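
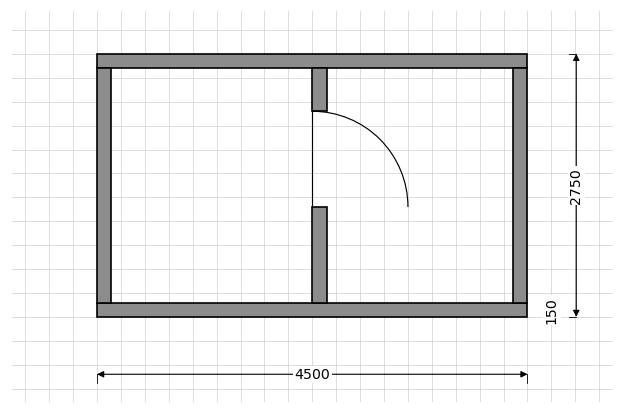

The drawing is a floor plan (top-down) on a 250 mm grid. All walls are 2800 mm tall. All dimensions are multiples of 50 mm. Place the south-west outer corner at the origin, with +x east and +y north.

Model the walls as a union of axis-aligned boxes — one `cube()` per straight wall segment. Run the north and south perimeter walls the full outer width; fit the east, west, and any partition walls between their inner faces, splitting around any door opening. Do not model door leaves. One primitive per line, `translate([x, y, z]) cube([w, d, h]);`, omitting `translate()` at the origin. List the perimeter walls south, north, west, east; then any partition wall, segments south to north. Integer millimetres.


cube([4500, 150, 2800]);
translate([0, 2600, 0]) cube([4500, 150, 2800]);
translate([0, 150, 0]) cube([150, 2450, 2800]);
translate([4350, 150, 0]) cube([150, 2450, 2800]);
translate([2250, 150, 0]) cube([150, 1000, 2800]);
translate([2250, 2150, 0]) cube([150, 450, 2800]);


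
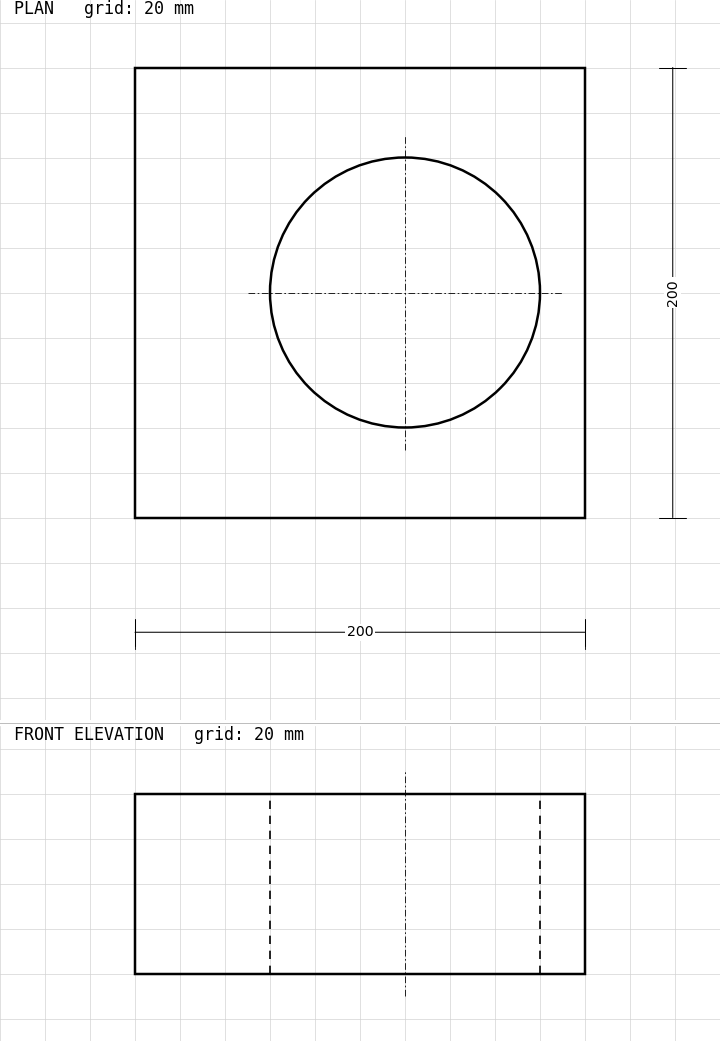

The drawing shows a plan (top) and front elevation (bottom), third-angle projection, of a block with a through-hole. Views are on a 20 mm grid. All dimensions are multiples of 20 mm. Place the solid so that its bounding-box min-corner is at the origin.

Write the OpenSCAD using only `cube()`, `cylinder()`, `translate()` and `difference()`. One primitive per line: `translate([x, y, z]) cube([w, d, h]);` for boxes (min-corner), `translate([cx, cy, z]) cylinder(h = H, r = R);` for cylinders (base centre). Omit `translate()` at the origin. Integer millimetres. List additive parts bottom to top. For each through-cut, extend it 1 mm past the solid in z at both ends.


difference() {
  cube([200, 200, 80]);
  translate([120, 100, -1]) cylinder(h = 82, r = 60);
}


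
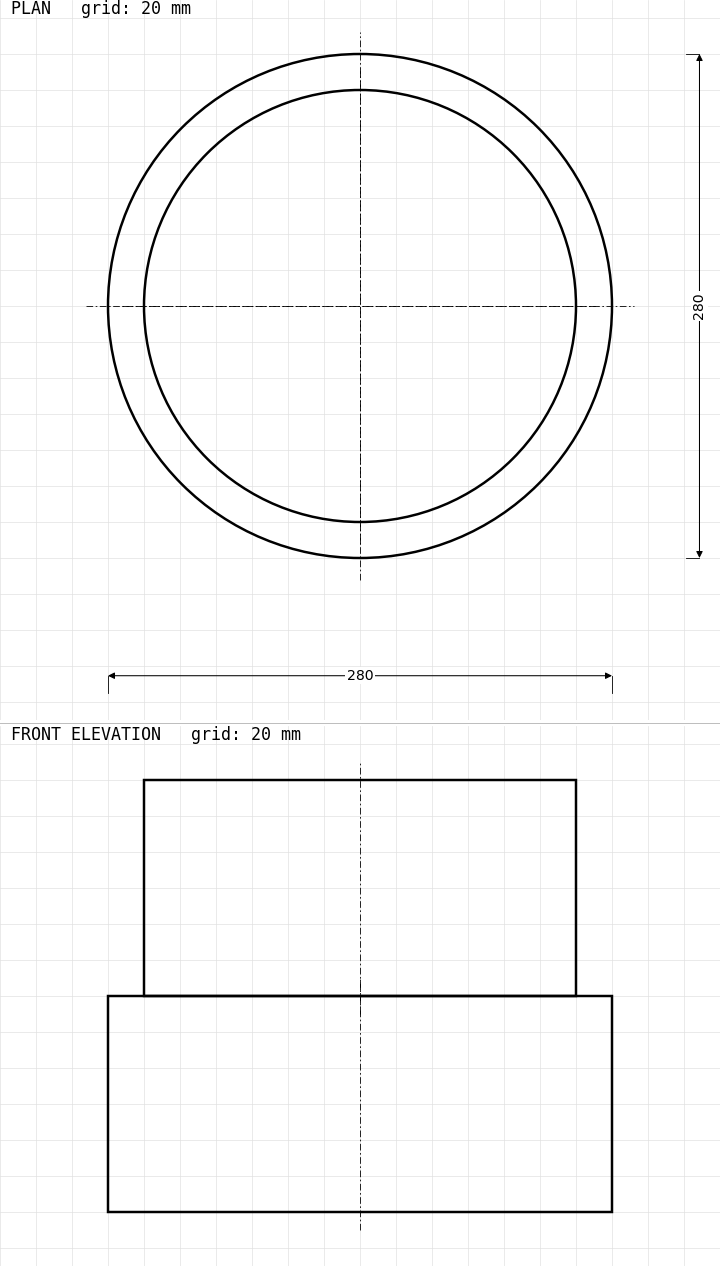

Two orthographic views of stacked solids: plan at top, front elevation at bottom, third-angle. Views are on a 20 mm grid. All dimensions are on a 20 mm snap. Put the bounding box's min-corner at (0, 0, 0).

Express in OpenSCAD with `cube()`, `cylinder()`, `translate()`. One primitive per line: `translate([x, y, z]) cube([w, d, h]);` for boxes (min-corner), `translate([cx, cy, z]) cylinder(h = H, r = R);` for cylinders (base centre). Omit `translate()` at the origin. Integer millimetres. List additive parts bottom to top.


translate([140, 140, 0]) cylinder(h = 120, r = 140);
translate([140, 140, 120]) cylinder(h = 120, r = 120);


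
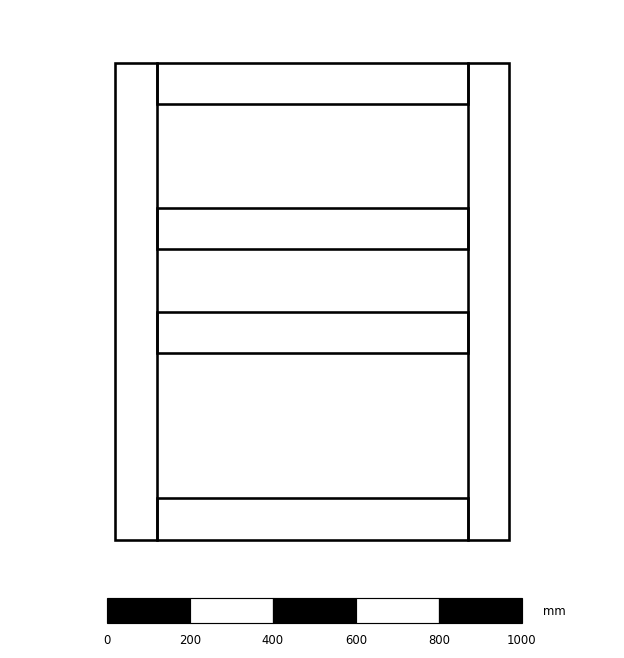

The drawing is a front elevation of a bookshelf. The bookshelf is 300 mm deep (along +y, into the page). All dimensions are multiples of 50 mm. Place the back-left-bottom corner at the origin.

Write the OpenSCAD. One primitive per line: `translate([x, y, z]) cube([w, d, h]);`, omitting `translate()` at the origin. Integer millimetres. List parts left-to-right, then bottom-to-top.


cube([100, 300, 1150]);
translate([100, 0, 0]) cube([750, 300, 100]);
translate([100, 0, 450]) cube([750, 300, 100]);
translate([100, 0, 700]) cube([750, 300, 100]);
translate([100, 0, 1050]) cube([750, 300, 100]);
translate([850, 0, 0]) cube([100, 300, 1150]);


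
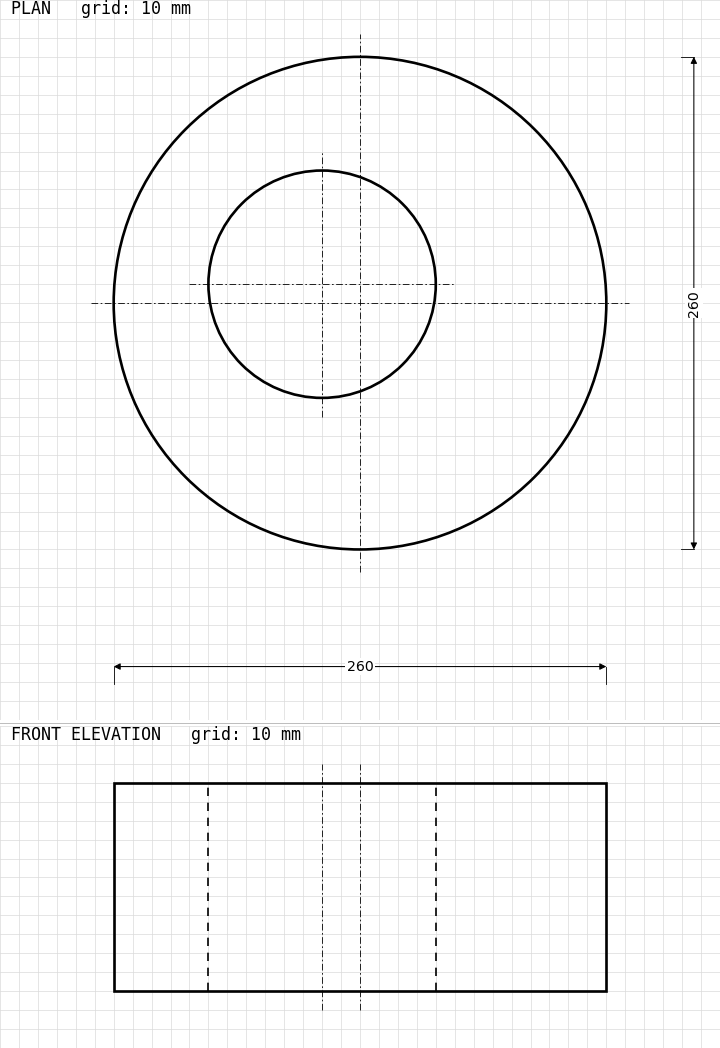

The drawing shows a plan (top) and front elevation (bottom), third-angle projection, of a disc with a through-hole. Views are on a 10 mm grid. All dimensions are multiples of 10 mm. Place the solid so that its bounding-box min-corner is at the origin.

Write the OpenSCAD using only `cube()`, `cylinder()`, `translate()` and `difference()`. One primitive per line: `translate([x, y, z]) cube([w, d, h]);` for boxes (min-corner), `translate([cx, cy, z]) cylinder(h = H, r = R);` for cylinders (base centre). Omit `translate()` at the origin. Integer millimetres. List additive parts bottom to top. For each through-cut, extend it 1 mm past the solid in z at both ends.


difference() {
  translate([130, 130, 0]) cylinder(h = 110, r = 130);
  translate([110, 140, -1]) cylinder(h = 112, r = 60);
}


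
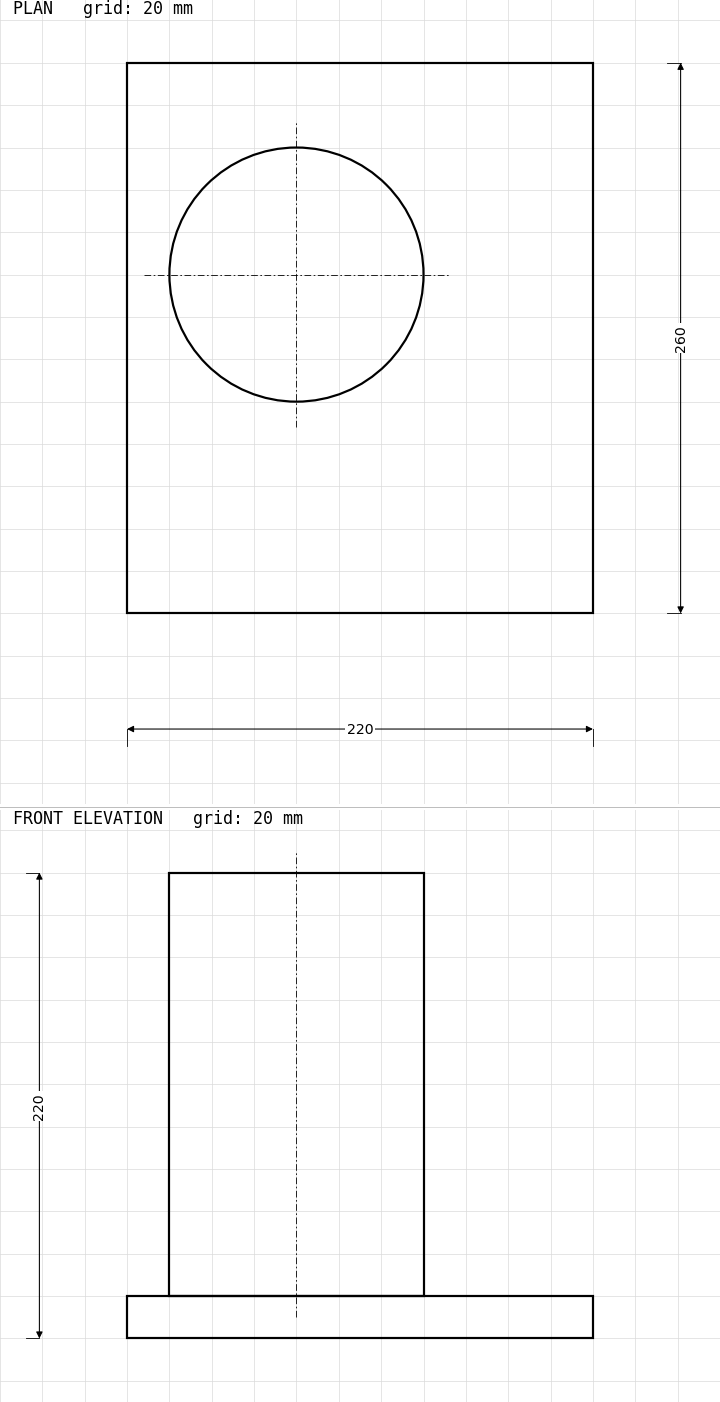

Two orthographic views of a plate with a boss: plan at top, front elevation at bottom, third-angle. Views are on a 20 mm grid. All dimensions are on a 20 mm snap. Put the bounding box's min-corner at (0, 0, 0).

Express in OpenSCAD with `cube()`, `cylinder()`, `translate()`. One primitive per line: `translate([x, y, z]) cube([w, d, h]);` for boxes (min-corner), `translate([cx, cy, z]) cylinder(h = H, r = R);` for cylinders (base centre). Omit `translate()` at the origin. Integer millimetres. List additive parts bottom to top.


cube([220, 260, 20]);
translate([80, 160, 20]) cylinder(h = 200, r = 60);


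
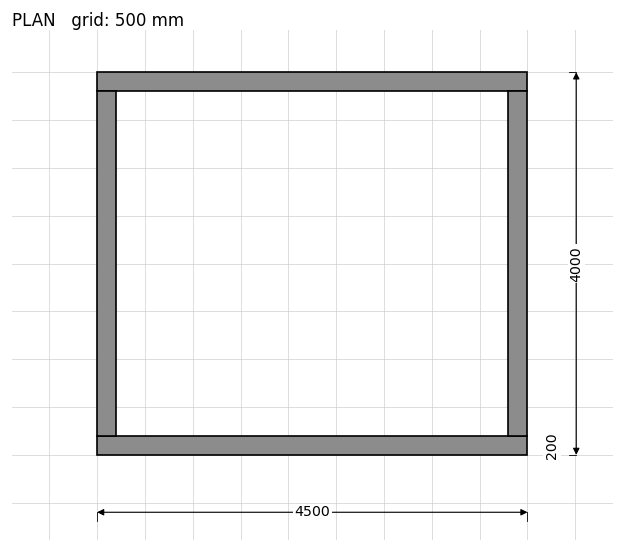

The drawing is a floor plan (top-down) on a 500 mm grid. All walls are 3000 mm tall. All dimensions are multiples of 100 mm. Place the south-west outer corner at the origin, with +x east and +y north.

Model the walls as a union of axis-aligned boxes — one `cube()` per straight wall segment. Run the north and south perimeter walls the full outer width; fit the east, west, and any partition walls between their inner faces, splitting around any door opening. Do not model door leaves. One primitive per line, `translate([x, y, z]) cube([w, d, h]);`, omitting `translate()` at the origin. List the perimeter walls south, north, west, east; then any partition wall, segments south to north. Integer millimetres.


cube([4500, 200, 3000]);
translate([0, 3800, 0]) cube([4500, 200, 3000]);
translate([0, 200, 0]) cube([200, 3600, 3000]);
translate([4300, 200, 0]) cube([200, 3600, 3000]);


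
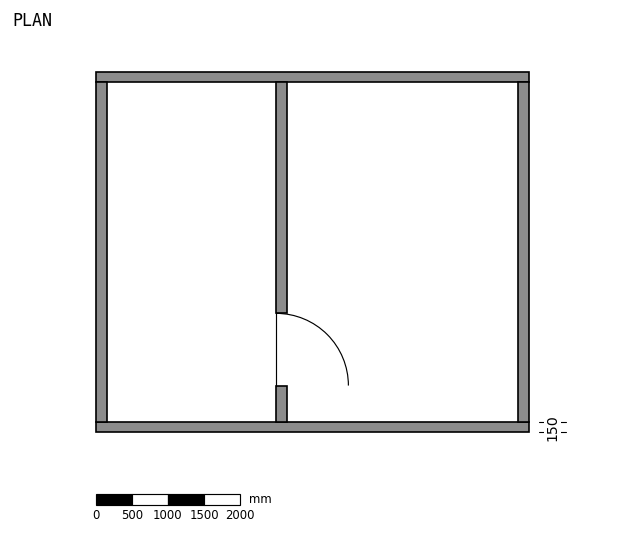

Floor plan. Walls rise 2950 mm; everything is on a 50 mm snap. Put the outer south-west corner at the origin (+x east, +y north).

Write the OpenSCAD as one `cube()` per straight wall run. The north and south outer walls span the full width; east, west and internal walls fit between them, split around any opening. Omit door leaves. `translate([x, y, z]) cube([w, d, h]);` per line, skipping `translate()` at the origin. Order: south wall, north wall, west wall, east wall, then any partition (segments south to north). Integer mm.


cube([6000, 150, 2950]);
translate([0, 4850, 0]) cube([6000, 150, 2950]);
translate([0, 150, 0]) cube([150, 4700, 2950]);
translate([5850, 150, 0]) cube([150, 4700, 2950]);
translate([2500, 150, 0]) cube([150, 500, 2950]);
translate([2500, 1650, 0]) cube([150, 3200, 2950]);


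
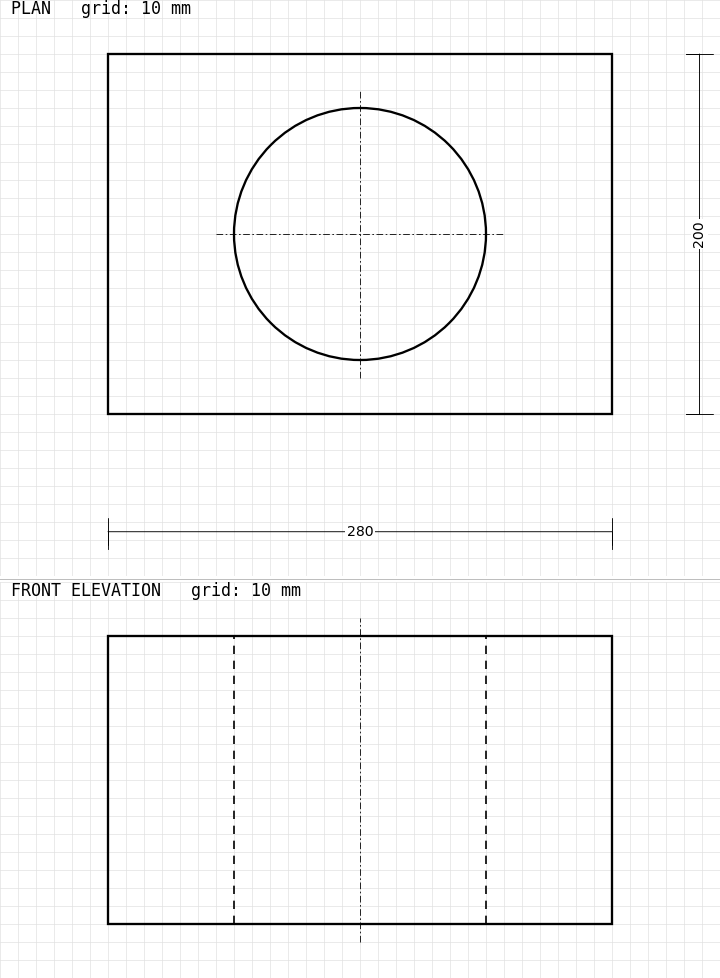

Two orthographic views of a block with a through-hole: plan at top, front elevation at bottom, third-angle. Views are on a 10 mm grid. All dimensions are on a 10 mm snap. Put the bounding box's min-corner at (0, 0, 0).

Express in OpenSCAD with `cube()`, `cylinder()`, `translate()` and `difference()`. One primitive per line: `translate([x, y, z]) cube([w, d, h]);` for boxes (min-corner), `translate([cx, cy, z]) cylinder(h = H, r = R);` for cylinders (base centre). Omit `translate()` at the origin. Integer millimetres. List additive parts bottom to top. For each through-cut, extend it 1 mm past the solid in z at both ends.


difference() {
  cube([280, 200, 160]);
  translate([140, 100, -1]) cylinder(h = 162, r = 70);
}


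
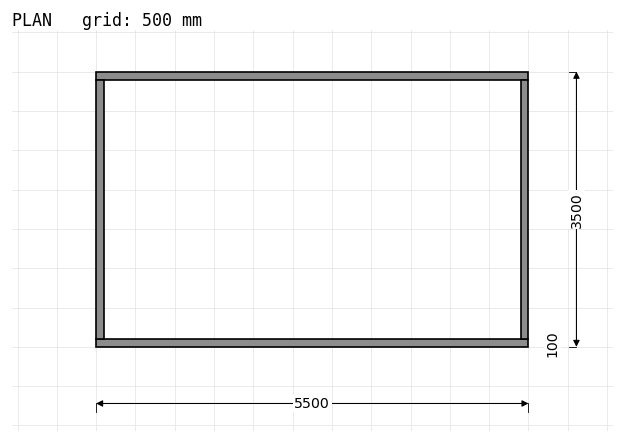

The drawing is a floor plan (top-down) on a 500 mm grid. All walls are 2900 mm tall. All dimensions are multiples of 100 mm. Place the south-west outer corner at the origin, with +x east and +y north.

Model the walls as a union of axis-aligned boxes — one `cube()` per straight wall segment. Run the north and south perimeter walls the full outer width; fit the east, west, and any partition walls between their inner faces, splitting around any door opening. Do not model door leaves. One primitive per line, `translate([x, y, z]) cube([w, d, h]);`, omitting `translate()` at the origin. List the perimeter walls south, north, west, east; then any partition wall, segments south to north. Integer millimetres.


cube([5500, 100, 2900]);
translate([0, 3400, 0]) cube([5500, 100, 2900]);
translate([0, 100, 0]) cube([100, 3300, 2900]);
translate([5400, 100, 0]) cube([100, 3300, 2900]);


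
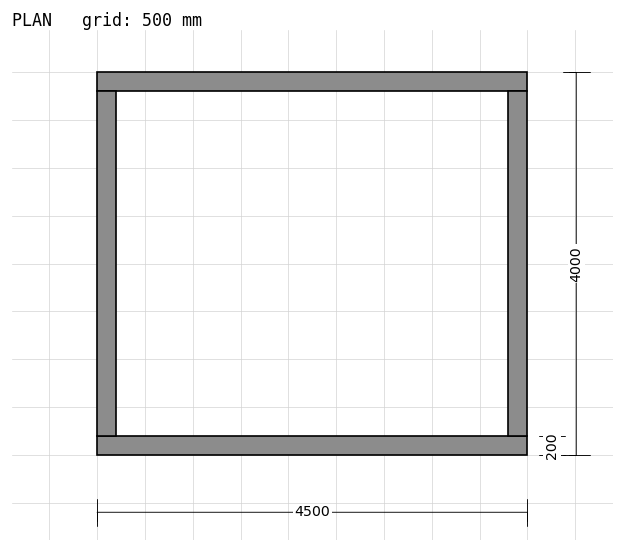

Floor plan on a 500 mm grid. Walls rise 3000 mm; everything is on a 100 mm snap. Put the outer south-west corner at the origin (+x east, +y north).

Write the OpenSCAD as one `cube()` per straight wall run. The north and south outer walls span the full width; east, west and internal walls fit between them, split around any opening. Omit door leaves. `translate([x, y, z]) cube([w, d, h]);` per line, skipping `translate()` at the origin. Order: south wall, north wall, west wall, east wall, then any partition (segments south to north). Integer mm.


cube([4500, 200, 3000]);
translate([0, 3800, 0]) cube([4500, 200, 3000]);
translate([0, 200, 0]) cube([200, 3600, 3000]);
translate([4300, 200, 0]) cube([200, 3600, 3000]);


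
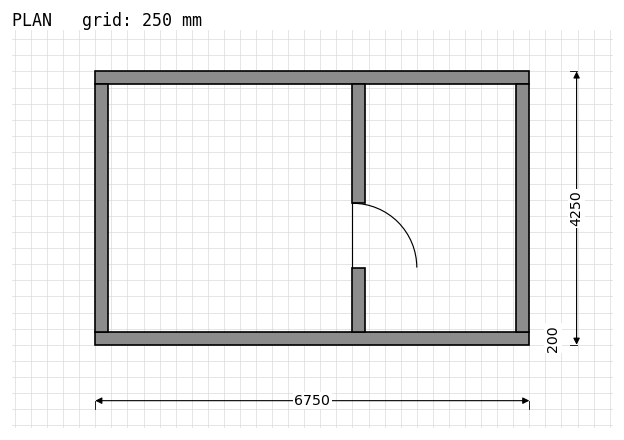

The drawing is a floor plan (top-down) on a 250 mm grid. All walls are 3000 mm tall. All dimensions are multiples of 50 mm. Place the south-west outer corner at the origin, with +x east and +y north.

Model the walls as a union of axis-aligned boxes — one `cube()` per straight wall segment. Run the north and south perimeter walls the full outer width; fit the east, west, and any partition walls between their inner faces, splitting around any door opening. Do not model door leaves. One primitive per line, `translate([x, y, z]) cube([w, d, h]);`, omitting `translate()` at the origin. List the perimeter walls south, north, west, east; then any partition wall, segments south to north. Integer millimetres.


cube([6750, 200, 3000]);
translate([0, 4050, 0]) cube([6750, 200, 3000]);
translate([0, 200, 0]) cube([200, 3850, 3000]);
translate([6550, 200, 0]) cube([200, 3850, 3000]);
translate([4000, 200, 0]) cube([200, 1000, 3000]);
translate([4000, 2200, 0]) cube([200, 1850, 3000]);


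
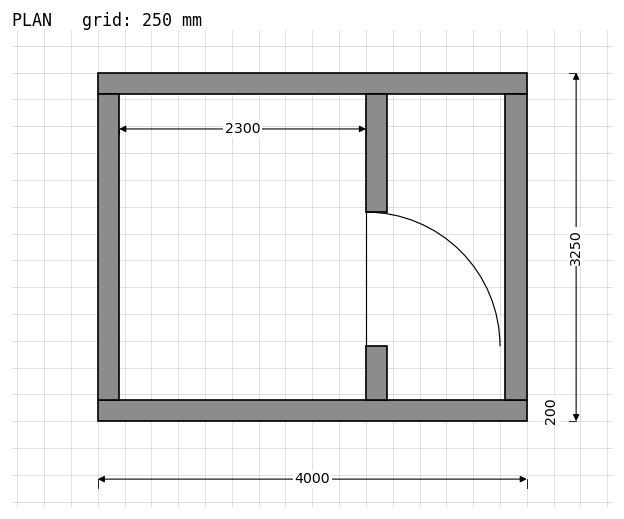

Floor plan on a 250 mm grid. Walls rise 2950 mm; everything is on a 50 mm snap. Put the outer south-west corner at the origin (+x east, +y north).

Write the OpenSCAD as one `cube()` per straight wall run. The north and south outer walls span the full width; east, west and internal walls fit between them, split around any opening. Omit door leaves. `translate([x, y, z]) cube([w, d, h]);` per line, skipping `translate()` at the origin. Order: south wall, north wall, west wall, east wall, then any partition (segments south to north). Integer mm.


cube([4000, 200, 2950]);
translate([0, 3050, 0]) cube([4000, 200, 2950]);
translate([0, 200, 0]) cube([200, 2850, 2950]);
translate([3800, 200, 0]) cube([200, 2850, 2950]);
translate([2500, 200, 0]) cube([200, 500, 2950]);
translate([2500, 1950, 0]) cube([200, 1100, 2950]);


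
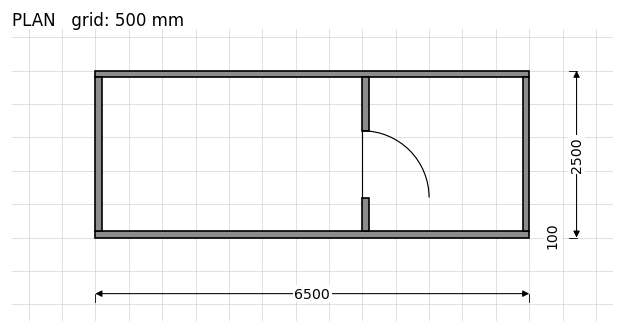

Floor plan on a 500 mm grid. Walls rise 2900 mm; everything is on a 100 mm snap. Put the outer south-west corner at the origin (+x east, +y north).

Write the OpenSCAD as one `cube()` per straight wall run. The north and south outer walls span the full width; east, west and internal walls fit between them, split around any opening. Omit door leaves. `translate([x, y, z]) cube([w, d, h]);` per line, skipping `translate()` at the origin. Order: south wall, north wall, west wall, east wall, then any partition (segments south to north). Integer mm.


cube([6500, 100, 2900]);
translate([0, 2400, 0]) cube([6500, 100, 2900]);
translate([0, 100, 0]) cube([100, 2300, 2900]);
translate([6400, 100, 0]) cube([100, 2300, 2900]);
translate([4000, 100, 0]) cube([100, 500, 2900]);
translate([4000, 1600, 0]) cube([100, 800, 2900]);


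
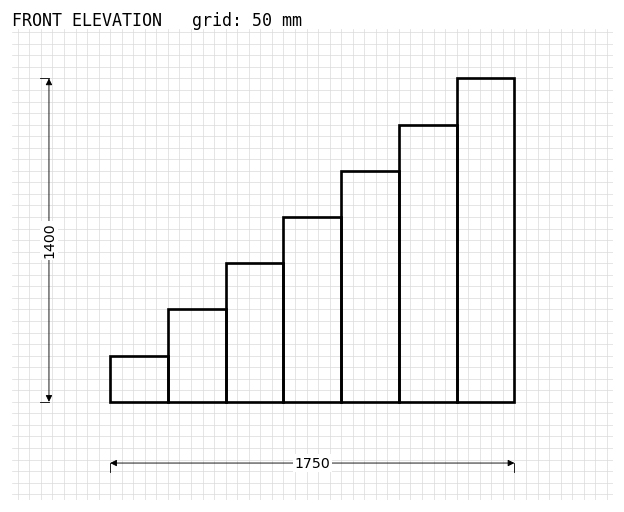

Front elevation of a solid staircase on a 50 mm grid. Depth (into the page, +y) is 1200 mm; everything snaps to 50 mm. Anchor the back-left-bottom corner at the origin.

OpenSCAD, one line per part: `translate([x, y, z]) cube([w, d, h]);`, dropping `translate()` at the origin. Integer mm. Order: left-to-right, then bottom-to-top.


cube([250, 1200, 200]);
translate([250, 0, 0]) cube([250, 1200, 400]);
translate([500, 0, 0]) cube([250, 1200, 600]);
translate([750, 0, 0]) cube([250, 1200, 800]);
translate([1000, 0, 0]) cube([250, 1200, 1000]);
translate([1250, 0, 0]) cube([250, 1200, 1200]);
translate([1500, 0, 0]) cube([250, 1200, 1400]);


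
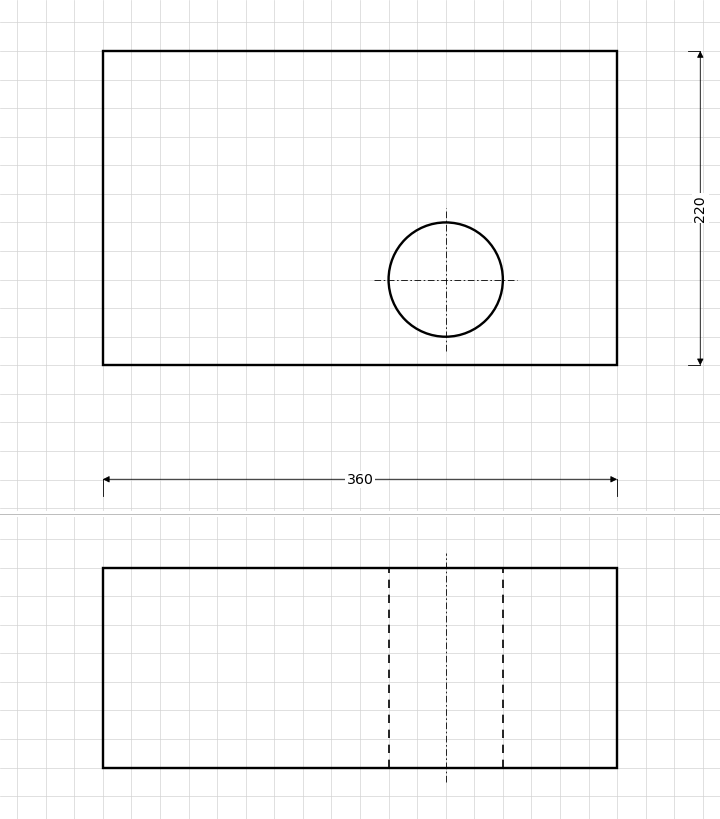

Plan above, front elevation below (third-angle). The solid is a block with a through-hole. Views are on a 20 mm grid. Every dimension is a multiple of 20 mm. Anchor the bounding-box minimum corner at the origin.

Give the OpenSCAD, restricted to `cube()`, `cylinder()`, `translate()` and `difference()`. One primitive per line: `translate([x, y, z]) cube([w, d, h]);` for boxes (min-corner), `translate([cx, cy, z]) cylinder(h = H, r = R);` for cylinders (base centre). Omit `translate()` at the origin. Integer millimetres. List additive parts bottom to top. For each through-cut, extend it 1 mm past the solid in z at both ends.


difference() {
  cube([360, 220, 140]);
  translate([240, 60, -1]) cylinder(h = 142, r = 40);
}


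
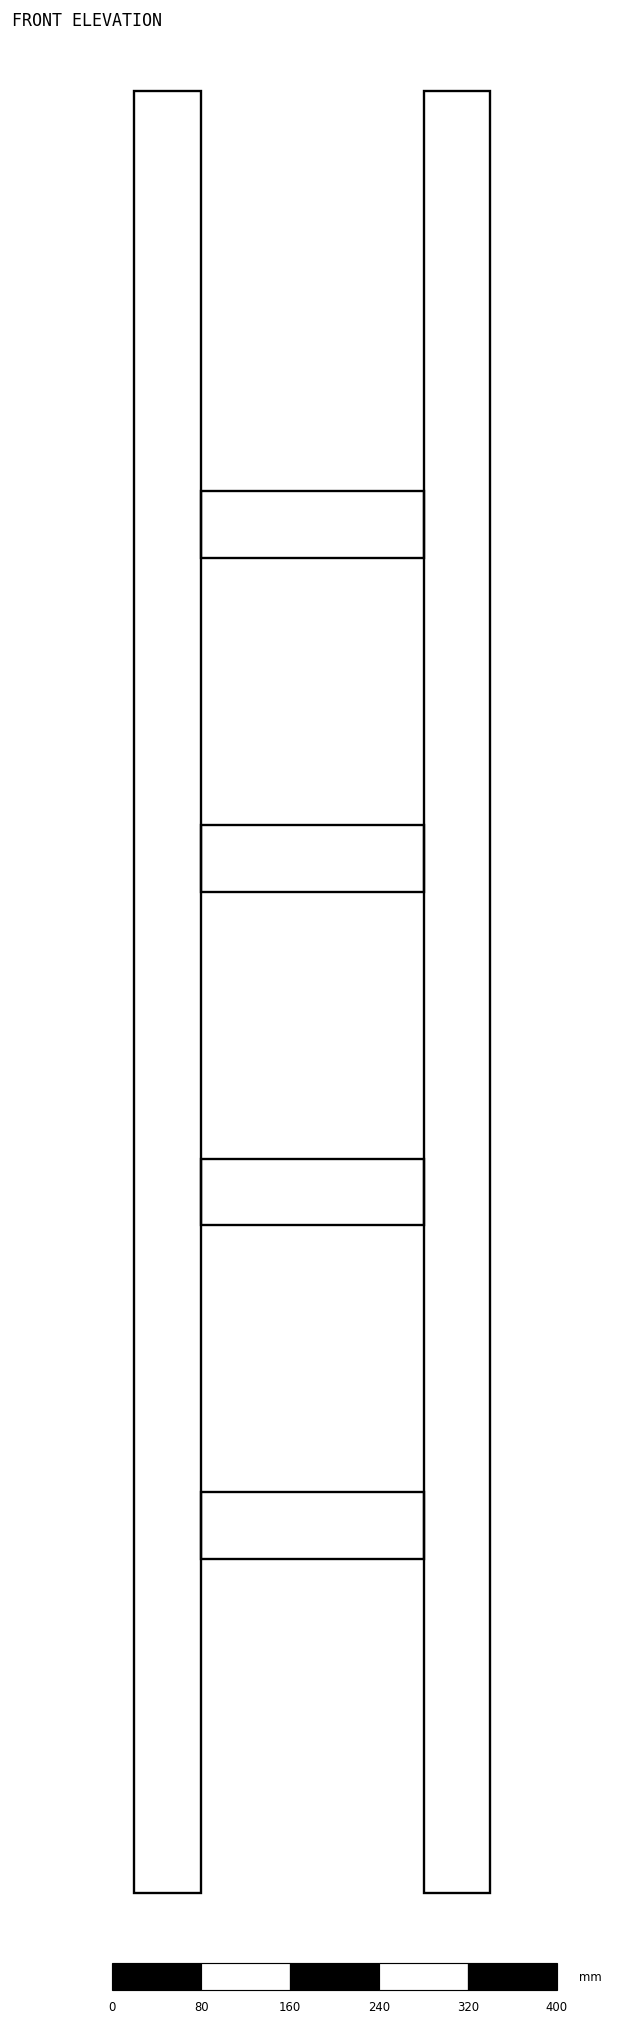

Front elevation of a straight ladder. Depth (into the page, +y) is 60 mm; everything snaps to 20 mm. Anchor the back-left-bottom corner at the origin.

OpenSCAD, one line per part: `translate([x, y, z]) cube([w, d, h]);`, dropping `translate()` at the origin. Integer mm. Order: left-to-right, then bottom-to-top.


cube([60, 60, 1620]);
translate([60, 0, 300]) cube([200, 60, 60]);
translate([60, 0, 600]) cube([200, 60, 60]);
translate([60, 0, 900]) cube([200, 60, 60]);
translate([60, 0, 1200]) cube([200, 60, 60]);
translate([260, 0, 0]) cube([60, 60, 1620]);


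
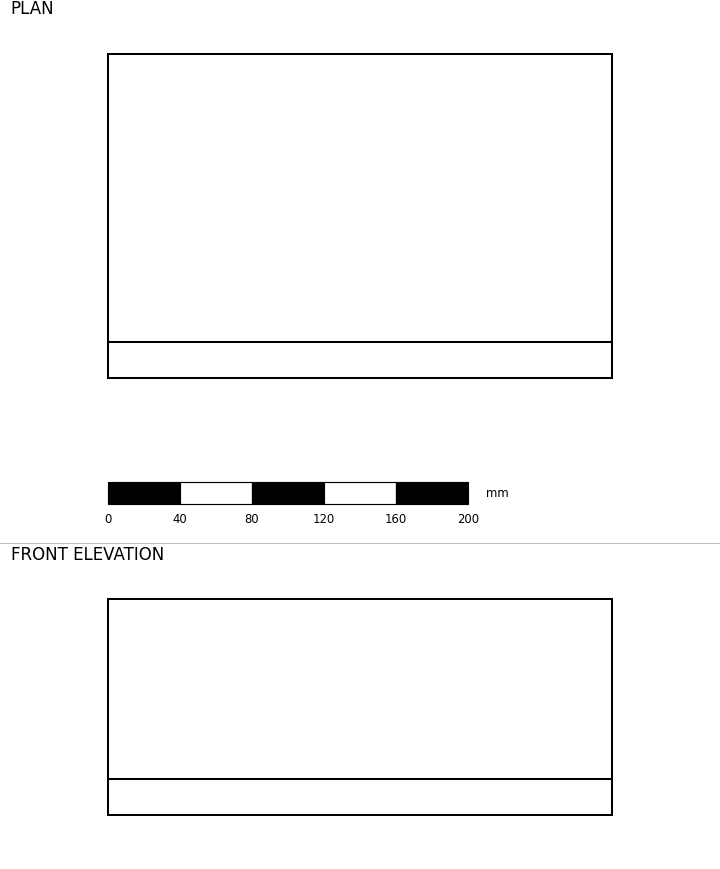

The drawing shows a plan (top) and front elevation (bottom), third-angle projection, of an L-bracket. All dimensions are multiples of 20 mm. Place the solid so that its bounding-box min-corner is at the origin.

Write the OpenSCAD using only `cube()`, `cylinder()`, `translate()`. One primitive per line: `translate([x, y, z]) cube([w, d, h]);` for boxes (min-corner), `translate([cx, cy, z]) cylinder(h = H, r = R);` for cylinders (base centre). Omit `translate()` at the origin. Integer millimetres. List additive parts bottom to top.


cube([280, 180, 20]);
translate([0, 0, 20]) cube([280, 20, 100]);


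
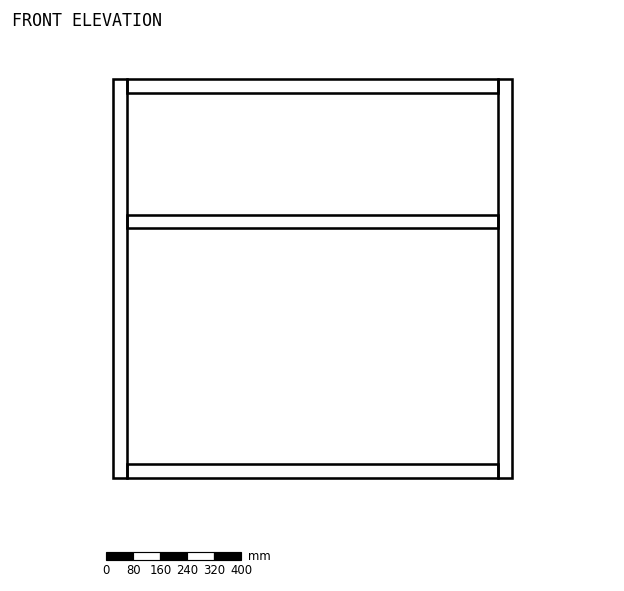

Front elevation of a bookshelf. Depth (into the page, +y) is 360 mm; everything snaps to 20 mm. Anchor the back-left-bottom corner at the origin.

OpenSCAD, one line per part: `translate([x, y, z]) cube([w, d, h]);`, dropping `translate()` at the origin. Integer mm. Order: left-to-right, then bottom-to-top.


cube([40, 360, 1180]);
translate([40, 0, 0]) cube([1100, 360, 40]);
translate([40, 0, 740]) cube([1100, 360, 40]);
translate([40, 0, 1140]) cube([1100, 360, 40]);
translate([1140, 0, 0]) cube([40, 360, 1180]);


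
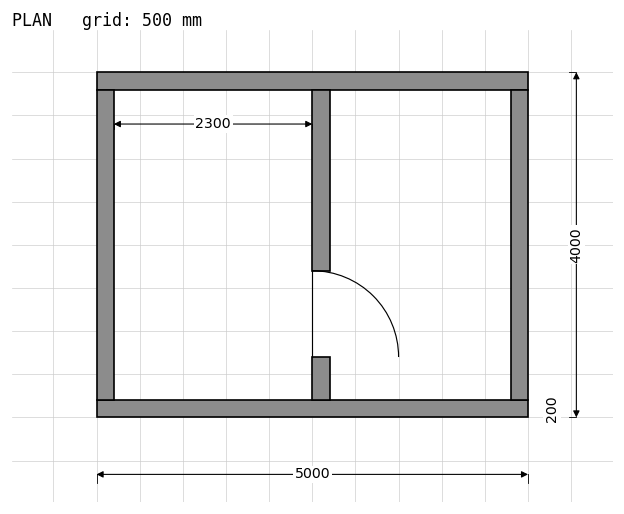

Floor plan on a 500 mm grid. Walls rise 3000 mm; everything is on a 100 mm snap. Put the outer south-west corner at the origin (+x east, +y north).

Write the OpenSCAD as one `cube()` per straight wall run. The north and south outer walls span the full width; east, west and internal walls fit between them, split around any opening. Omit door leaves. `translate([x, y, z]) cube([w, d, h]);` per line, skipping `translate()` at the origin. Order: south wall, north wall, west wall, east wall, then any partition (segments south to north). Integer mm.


cube([5000, 200, 3000]);
translate([0, 3800, 0]) cube([5000, 200, 3000]);
translate([0, 200, 0]) cube([200, 3600, 3000]);
translate([4800, 200, 0]) cube([200, 3600, 3000]);
translate([2500, 200, 0]) cube([200, 500, 3000]);
translate([2500, 1700, 0]) cube([200, 2100, 3000]);


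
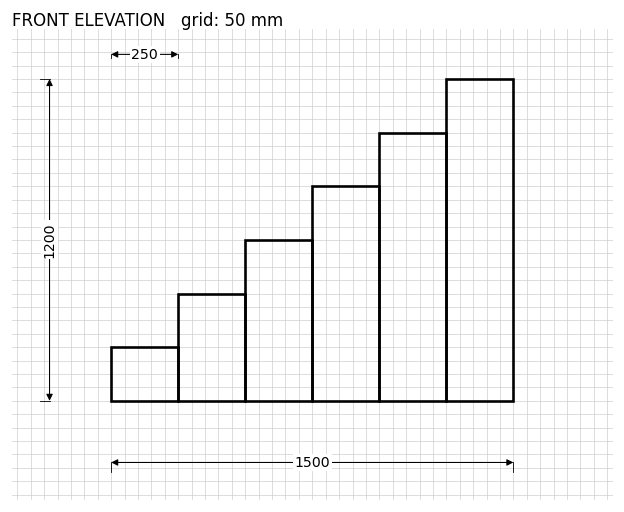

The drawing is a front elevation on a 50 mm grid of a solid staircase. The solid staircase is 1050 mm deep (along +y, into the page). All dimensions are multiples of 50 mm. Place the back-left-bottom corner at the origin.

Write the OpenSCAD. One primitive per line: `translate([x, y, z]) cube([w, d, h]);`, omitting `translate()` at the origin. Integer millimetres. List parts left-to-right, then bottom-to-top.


cube([250, 1050, 200]);
translate([250, 0, 0]) cube([250, 1050, 400]);
translate([500, 0, 0]) cube([250, 1050, 600]);
translate([750, 0, 0]) cube([250, 1050, 800]);
translate([1000, 0, 0]) cube([250, 1050, 1000]);
translate([1250, 0, 0]) cube([250, 1050, 1200]);


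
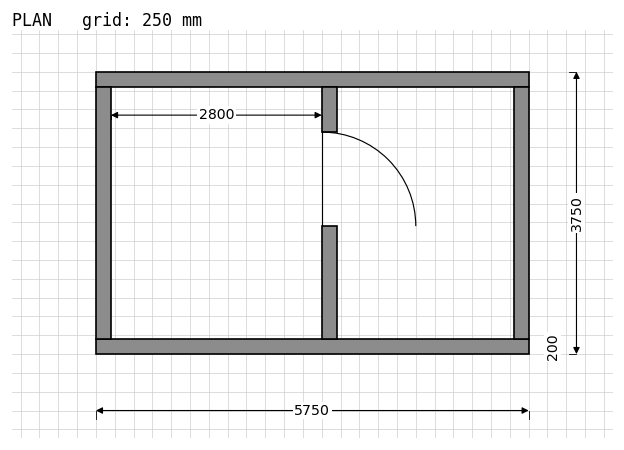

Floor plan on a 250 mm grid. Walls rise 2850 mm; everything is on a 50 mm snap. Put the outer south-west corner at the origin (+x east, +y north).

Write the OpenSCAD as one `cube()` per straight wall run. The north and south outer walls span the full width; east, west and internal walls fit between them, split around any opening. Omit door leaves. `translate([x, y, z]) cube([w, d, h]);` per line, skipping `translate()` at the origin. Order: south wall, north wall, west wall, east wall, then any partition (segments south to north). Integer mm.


cube([5750, 200, 2850]);
translate([0, 3550, 0]) cube([5750, 200, 2850]);
translate([0, 200, 0]) cube([200, 3350, 2850]);
translate([5550, 200, 0]) cube([200, 3350, 2850]);
translate([3000, 200, 0]) cube([200, 1500, 2850]);
translate([3000, 2950, 0]) cube([200, 600, 2850]);


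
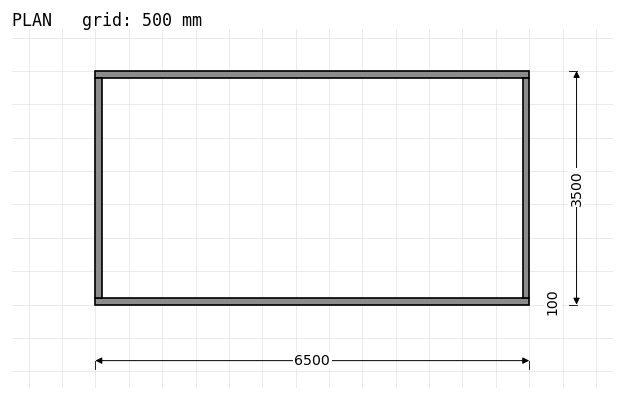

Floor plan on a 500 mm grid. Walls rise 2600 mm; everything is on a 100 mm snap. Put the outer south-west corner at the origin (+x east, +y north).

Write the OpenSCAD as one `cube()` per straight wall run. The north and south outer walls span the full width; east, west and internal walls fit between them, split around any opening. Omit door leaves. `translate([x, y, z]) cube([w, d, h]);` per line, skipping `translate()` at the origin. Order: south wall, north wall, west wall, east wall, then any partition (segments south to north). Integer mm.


cube([6500, 100, 2600]);
translate([0, 3400, 0]) cube([6500, 100, 2600]);
translate([0, 100, 0]) cube([100, 3300, 2600]);
translate([6400, 100, 0]) cube([100, 3300, 2600]);


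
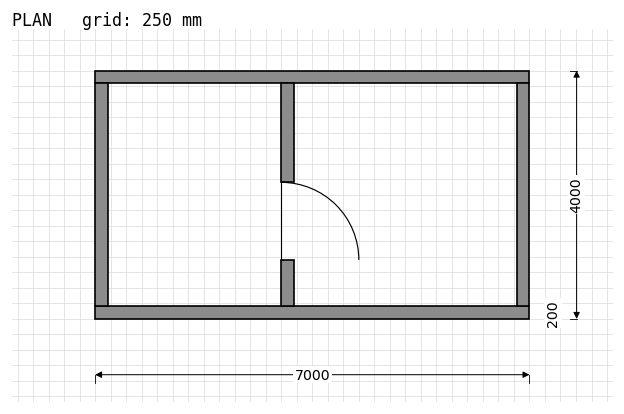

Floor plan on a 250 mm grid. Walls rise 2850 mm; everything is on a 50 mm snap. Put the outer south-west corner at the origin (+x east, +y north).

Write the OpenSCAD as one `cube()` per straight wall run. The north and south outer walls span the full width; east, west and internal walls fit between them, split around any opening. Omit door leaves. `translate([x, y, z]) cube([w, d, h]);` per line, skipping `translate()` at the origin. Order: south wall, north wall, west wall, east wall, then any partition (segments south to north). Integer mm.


cube([7000, 200, 2850]);
translate([0, 3800, 0]) cube([7000, 200, 2850]);
translate([0, 200, 0]) cube([200, 3600, 2850]);
translate([6800, 200, 0]) cube([200, 3600, 2850]);
translate([3000, 200, 0]) cube([200, 750, 2850]);
translate([3000, 2200, 0]) cube([200, 1600, 2850]);


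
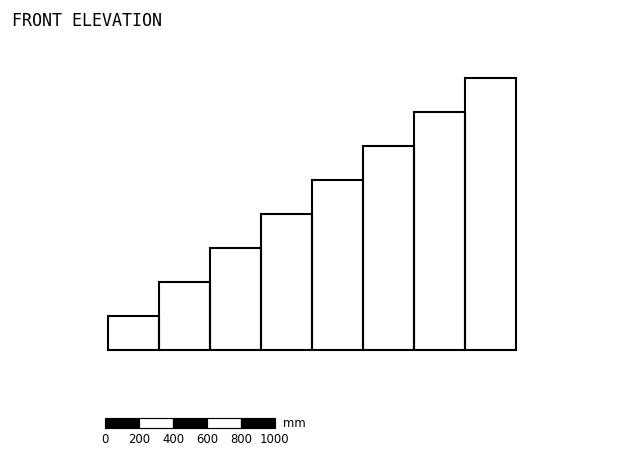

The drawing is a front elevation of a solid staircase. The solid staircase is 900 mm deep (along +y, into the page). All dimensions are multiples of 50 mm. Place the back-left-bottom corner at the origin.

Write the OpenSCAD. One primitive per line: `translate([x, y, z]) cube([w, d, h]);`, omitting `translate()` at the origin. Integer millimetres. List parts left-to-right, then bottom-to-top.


cube([300, 900, 200]);
translate([300, 0, 0]) cube([300, 900, 400]);
translate([600, 0, 0]) cube([300, 900, 600]);
translate([900, 0, 0]) cube([300, 900, 800]);
translate([1200, 0, 0]) cube([300, 900, 1000]);
translate([1500, 0, 0]) cube([300, 900, 1200]);
translate([1800, 0, 0]) cube([300, 900, 1400]);
translate([2100, 0, 0]) cube([300, 900, 1600]);


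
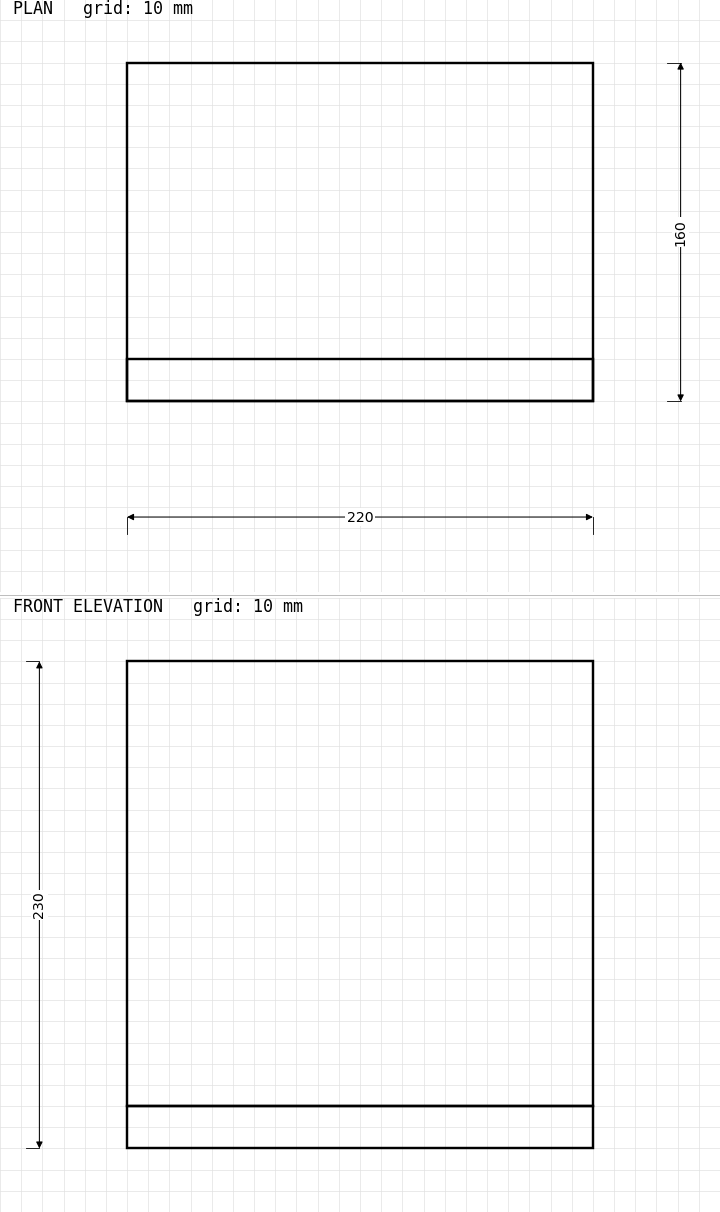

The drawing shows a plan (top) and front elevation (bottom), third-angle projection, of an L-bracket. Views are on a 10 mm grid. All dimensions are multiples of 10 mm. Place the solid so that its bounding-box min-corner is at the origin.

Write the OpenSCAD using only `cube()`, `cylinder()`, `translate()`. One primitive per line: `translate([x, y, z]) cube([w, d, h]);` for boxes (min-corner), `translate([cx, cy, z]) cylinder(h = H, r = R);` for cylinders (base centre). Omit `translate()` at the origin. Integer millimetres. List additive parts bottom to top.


cube([220, 160, 20]);
translate([0, 0, 20]) cube([220, 20, 210]);


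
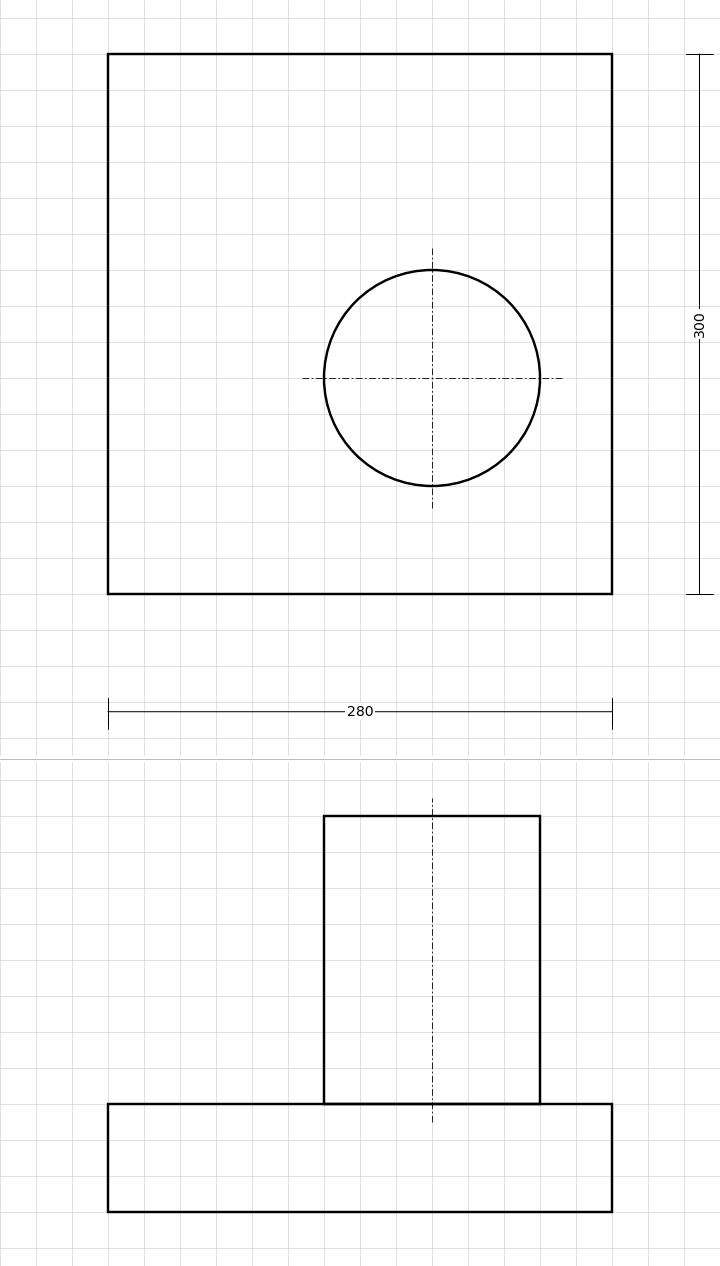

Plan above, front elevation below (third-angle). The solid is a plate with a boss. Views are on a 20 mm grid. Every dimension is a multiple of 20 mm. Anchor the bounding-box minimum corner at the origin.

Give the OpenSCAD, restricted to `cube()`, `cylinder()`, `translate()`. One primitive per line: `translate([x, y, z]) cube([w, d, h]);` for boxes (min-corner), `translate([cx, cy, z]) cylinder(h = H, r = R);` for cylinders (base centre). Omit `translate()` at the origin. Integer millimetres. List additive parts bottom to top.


cube([280, 300, 60]);
translate([180, 120, 60]) cylinder(h = 160, r = 60);


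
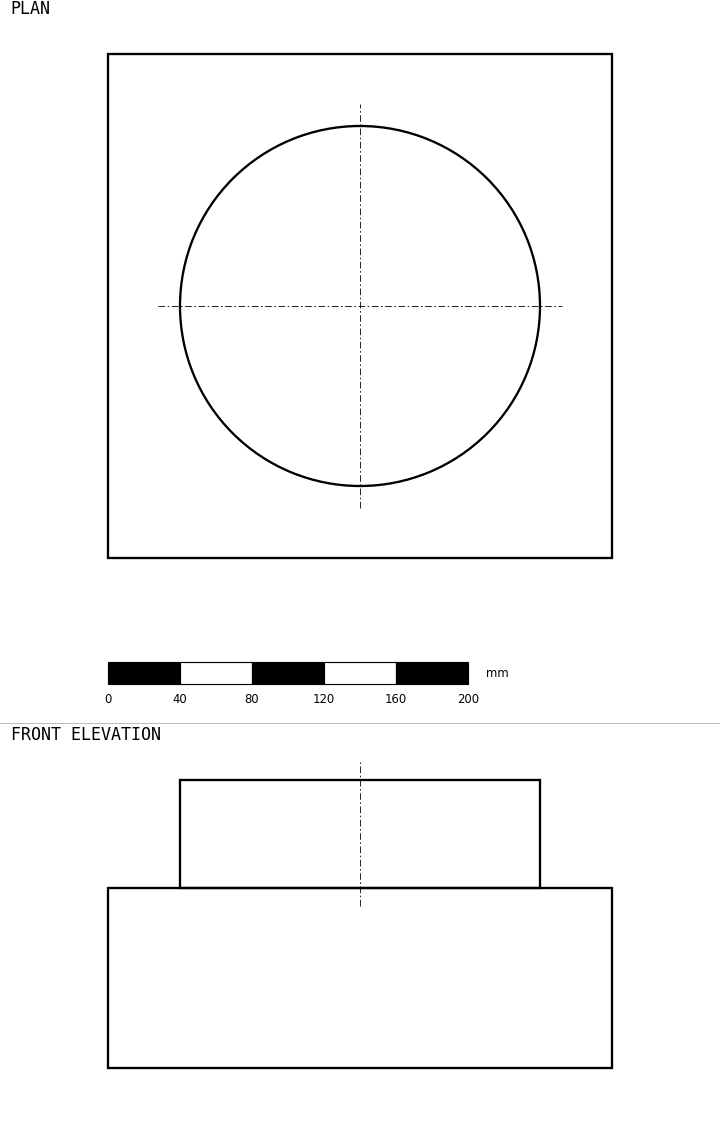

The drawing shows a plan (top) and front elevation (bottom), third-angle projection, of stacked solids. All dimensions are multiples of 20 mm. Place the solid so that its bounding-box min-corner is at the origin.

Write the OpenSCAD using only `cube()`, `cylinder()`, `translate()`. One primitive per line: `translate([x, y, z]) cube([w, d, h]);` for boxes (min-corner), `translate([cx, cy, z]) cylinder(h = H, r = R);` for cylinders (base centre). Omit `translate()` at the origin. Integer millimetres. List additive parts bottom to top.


cube([280, 280, 100]);
translate([140, 140, 100]) cylinder(h = 60, r = 100);


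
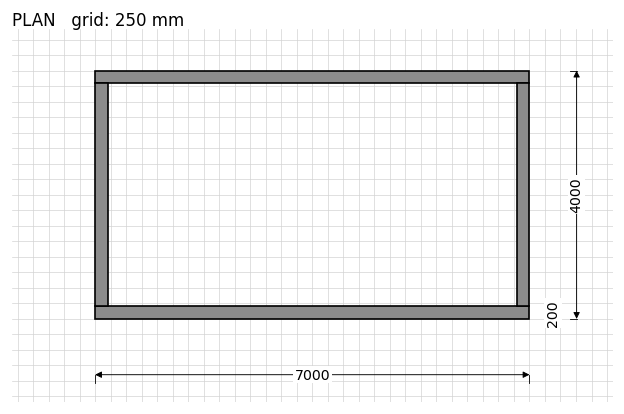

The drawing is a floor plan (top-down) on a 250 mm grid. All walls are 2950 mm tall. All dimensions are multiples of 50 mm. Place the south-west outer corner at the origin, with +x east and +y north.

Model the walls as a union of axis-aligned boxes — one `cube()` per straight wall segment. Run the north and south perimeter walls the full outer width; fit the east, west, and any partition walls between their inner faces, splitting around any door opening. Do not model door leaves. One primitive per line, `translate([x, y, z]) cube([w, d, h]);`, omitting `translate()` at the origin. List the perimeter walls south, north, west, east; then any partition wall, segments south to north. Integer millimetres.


cube([7000, 200, 2950]);
translate([0, 3800, 0]) cube([7000, 200, 2950]);
translate([0, 200, 0]) cube([200, 3600, 2950]);
translate([6800, 200, 0]) cube([200, 3600, 2950]);


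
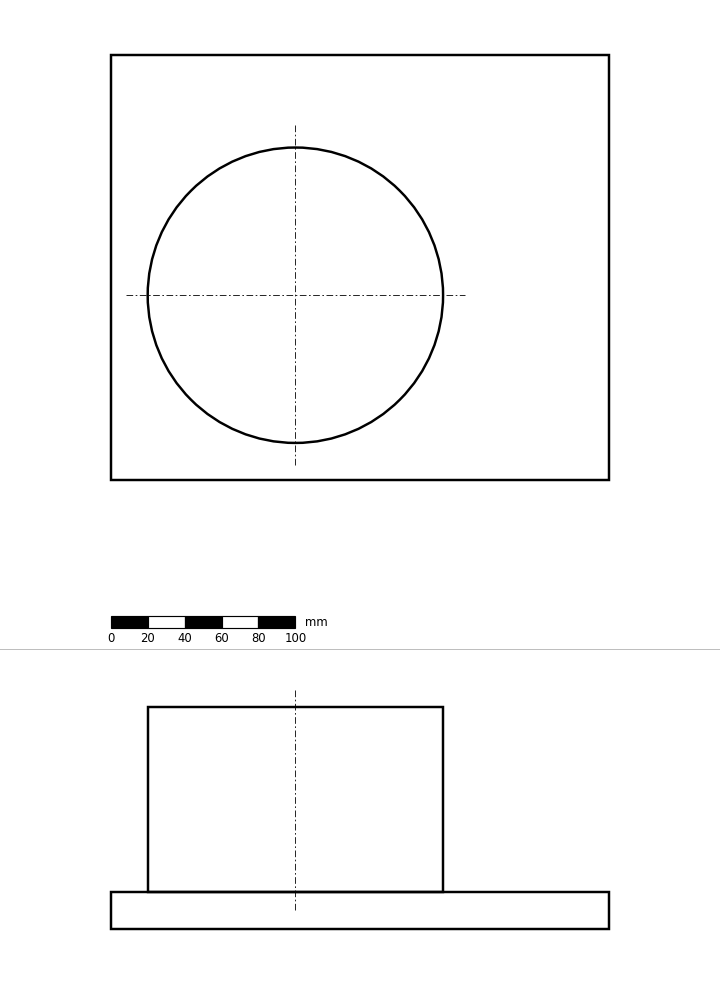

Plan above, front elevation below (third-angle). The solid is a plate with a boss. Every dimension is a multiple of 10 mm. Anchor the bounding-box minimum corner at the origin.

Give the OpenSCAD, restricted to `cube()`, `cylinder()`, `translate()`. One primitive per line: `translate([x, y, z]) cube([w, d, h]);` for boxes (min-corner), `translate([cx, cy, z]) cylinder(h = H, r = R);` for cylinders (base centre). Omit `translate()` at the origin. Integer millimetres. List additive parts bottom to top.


cube([270, 230, 20]);
translate([100, 100, 20]) cylinder(h = 100, r = 80);


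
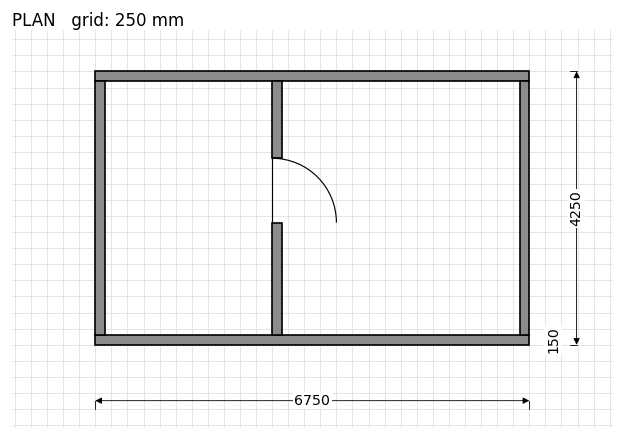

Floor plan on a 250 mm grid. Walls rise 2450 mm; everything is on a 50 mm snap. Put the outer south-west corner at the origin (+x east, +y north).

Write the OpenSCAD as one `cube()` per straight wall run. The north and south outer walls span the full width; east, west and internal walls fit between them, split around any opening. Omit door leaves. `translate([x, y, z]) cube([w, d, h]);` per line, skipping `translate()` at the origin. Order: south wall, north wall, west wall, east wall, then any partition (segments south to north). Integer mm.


cube([6750, 150, 2450]);
translate([0, 4100, 0]) cube([6750, 150, 2450]);
translate([0, 150, 0]) cube([150, 3950, 2450]);
translate([6600, 150, 0]) cube([150, 3950, 2450]);
translate([2750, 150, 0]) cube([150, 1750, 2450]);
translate([2750, 2900, 0]) cube([150, 1200, 2450]);


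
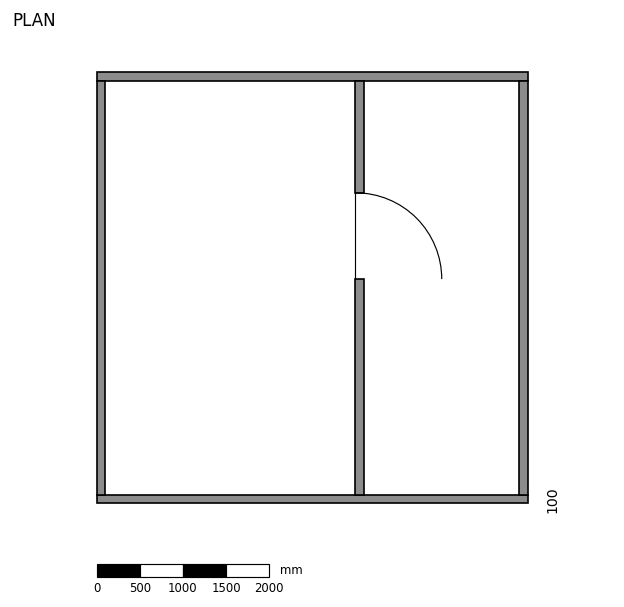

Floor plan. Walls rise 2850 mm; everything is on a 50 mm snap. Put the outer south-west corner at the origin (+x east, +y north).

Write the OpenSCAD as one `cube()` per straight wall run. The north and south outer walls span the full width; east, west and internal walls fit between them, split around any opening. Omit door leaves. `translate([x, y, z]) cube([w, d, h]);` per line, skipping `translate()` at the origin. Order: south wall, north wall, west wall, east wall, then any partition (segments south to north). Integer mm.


cube([5000, 100, 2850]);
translate([0, 4900, 0]) cube([5000, 100, 2850]);
translate([0, 100, 0]) cube([100, 4800, 2850]);
translate([4900, 100, 0]) cube([100, 4800, 2850]);
translate([3000, 100, 0]) cube([100, 2500, 2850]);
translate([3000, 3600, 0]) cube([100, 1300, 2850]);


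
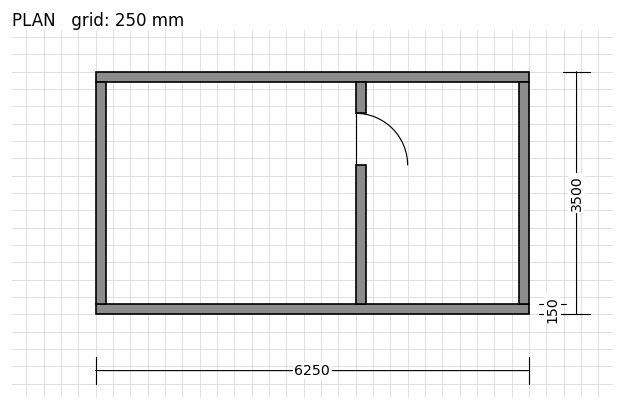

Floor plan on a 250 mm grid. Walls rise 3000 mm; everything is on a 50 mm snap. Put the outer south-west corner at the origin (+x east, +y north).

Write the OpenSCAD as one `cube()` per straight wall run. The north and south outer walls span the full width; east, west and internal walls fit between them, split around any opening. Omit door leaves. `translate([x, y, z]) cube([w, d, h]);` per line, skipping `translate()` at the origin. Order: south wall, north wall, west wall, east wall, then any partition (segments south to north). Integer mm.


cube([6250, 150, 3000]);
translate([0, 3350, 0]) cube([6250, 150, 3000]);
translate([0, 150, 0]) cube([150, 3200, 3000]);
translate([6100, 150, 0]) cube([150, 3200, 3000]);
translate([3750, 150, 0]) cube([150, 2000, 3000]);
translate([3750, 2900, 0]) cube([150, 450, 3000]);


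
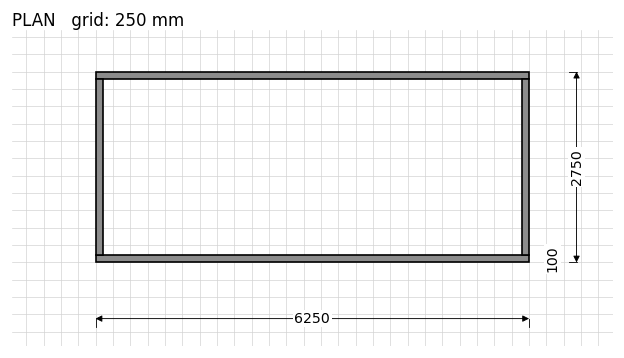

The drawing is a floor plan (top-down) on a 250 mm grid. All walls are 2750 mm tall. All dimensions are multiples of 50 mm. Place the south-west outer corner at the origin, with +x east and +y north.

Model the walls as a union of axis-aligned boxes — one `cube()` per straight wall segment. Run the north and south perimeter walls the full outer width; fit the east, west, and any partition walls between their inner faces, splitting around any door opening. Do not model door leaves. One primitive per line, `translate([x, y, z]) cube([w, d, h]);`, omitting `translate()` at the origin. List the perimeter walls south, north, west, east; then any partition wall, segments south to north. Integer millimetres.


cube([6250, 100, 2750]);
translate([0, 2650, 0]) cube([6250, 100, 2750]);
translate([0, 100, 0]) cube([100, 2550, 2750]);
translate([6150, 100, 0]) cube([100, 2550, 2750]);


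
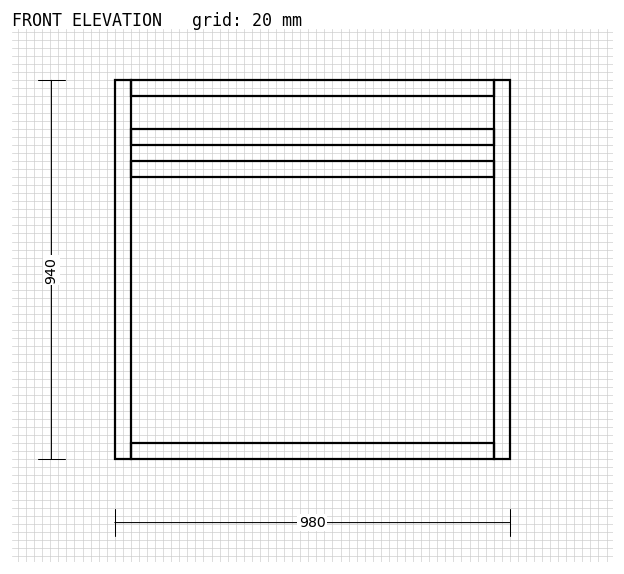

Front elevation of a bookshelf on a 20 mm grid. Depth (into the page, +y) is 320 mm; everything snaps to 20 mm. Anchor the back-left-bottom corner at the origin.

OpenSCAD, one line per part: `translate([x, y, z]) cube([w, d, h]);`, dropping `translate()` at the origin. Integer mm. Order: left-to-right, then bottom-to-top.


cube([40, 320, 940]);
translate([40, 0, 0]) cube([900, 320, 40]);
translate([40, 0, 700]) cube([900, 320, 40]);
translate([40, 0, 780]) cube([900, 320, 40]);
translate([40, 0, 900]) cube([900, 320, 40]);
translate([940, 0, 0]) cube([40, 320, 940]);


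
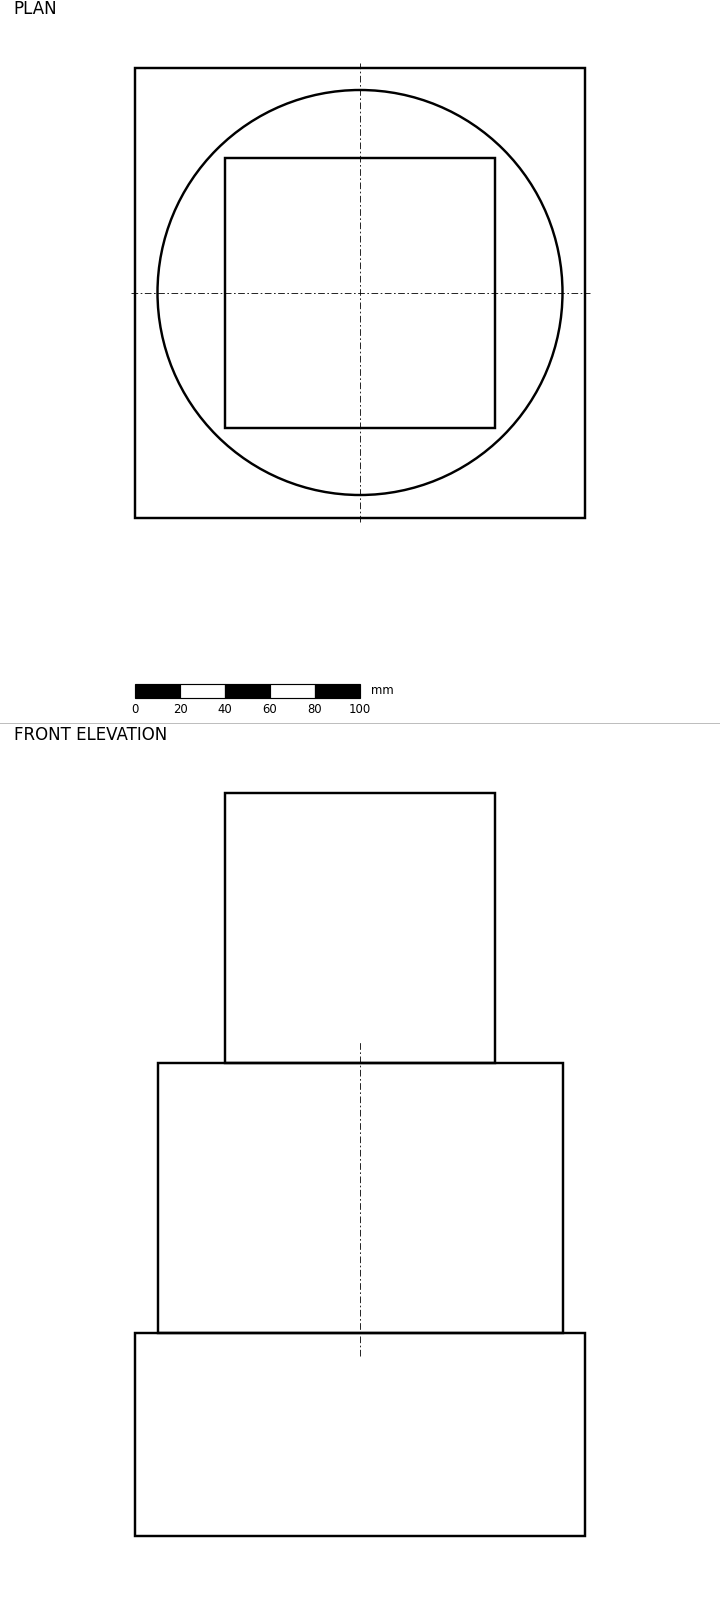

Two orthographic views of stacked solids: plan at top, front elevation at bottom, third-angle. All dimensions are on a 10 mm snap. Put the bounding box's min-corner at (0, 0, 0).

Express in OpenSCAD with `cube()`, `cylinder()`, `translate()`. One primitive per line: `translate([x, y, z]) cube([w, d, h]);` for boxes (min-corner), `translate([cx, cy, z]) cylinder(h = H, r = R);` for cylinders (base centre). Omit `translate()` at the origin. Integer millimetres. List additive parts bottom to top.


cube([200, 200, 90]);
translate([100, 100, 90]) cylinder(h = 120, r = 90);
translate([40, 40, 210]) cube([120, 120, 120]);


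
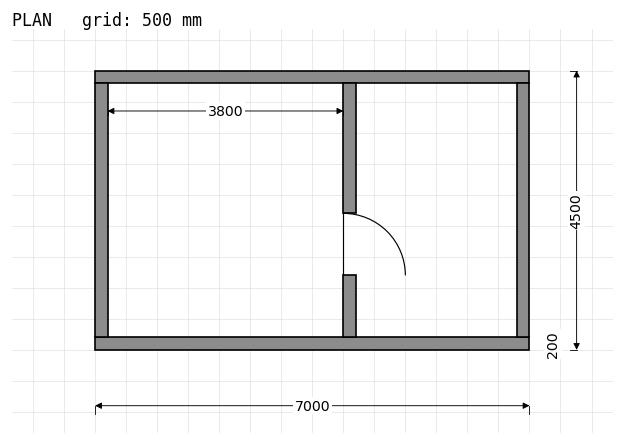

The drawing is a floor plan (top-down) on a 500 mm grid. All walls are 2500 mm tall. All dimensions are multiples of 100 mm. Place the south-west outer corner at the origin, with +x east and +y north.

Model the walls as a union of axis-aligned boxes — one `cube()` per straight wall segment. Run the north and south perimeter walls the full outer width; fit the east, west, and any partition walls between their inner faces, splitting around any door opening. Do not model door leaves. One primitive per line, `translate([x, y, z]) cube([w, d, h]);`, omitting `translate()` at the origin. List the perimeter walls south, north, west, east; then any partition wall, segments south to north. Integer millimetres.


cube([7000, 200, 2500]);
translate([0, 4300, 0]) cube([7000, 200, 2500]);
translate([0, 200, 0]) cube([200, 4100, 2500]);
translate([6800, 200, 0]) cube([200, 4100, 2500]);
translate([4000, 200, 0]) cube([200, 1000, 2500]);
translate([4000, 2200, 0]) cube([200, 2100, 2500]);


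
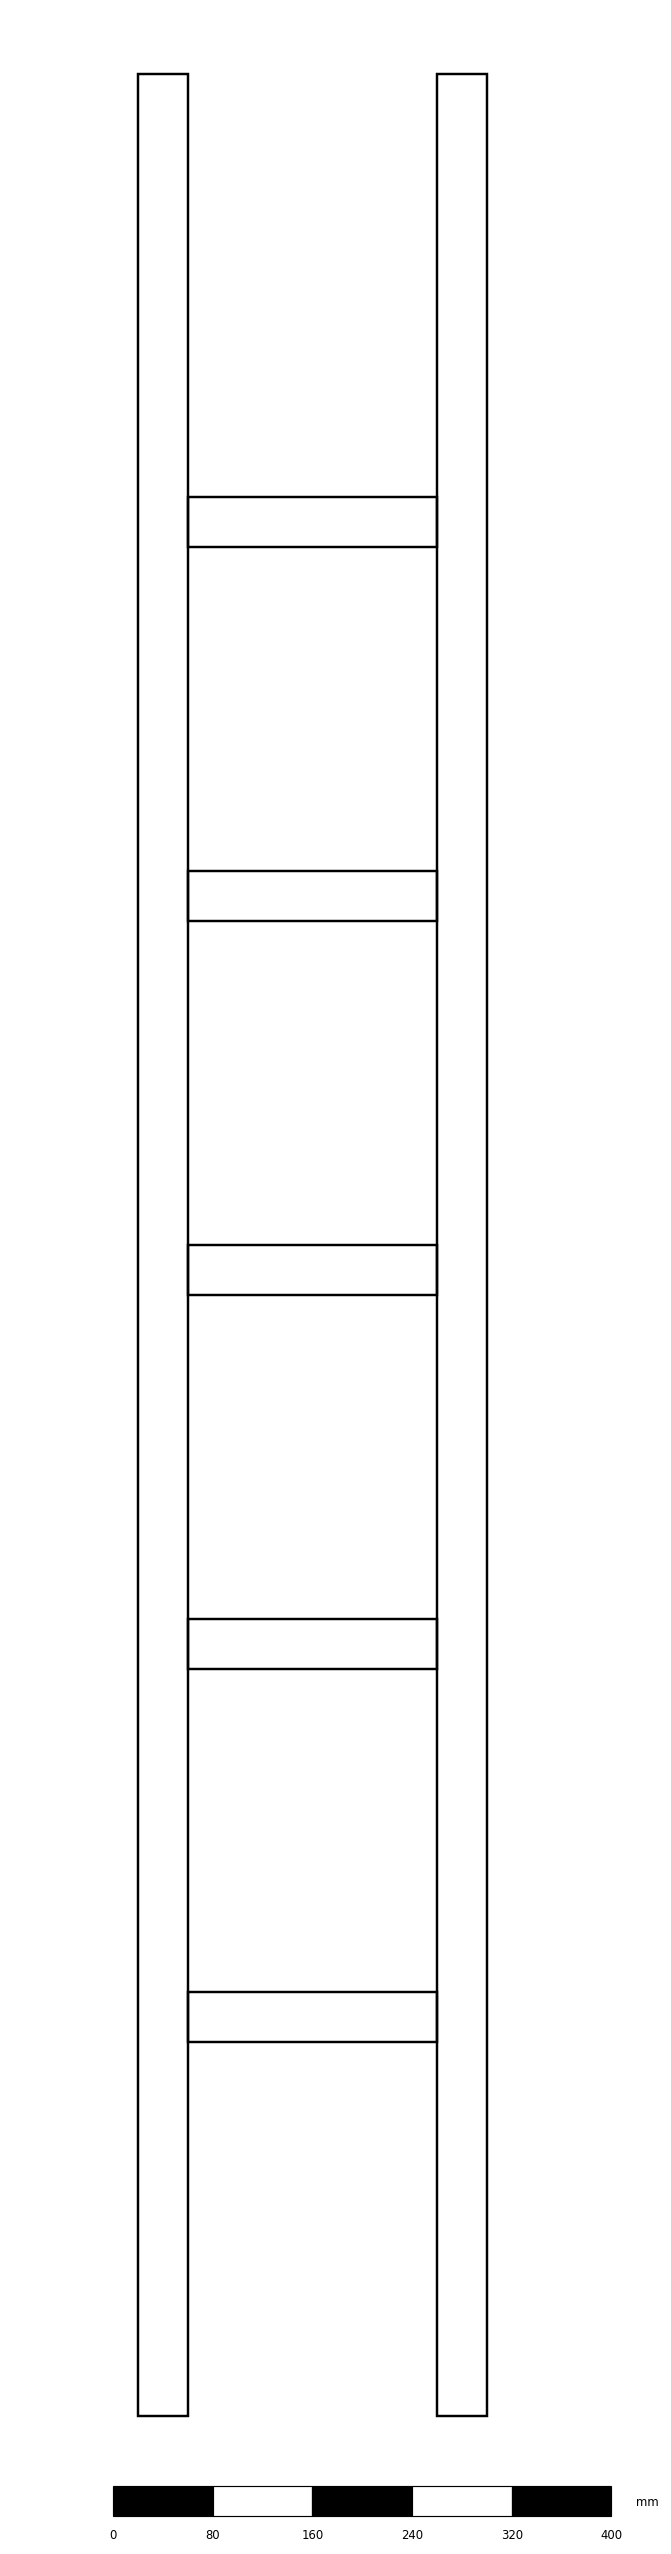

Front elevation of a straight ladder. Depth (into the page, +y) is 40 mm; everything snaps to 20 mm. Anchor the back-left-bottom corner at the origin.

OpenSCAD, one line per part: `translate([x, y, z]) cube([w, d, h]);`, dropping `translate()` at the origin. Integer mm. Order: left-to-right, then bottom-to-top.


cube([40, 40, 1880]);
translate([40, 0, 300]) cube([200, 40, 40]);
translate([40, 0, 600]) cube([200, 40, 40]);
translate([40, 0, 900]) cube([200, 40, 40]);
translate([40, 0, 1200]) cube([200, 40, 40]);
translate([40, 0, 1500]) cube([200, 40, 40]);
translate([240, 0, 0]) cube([40, 40, 1880]);


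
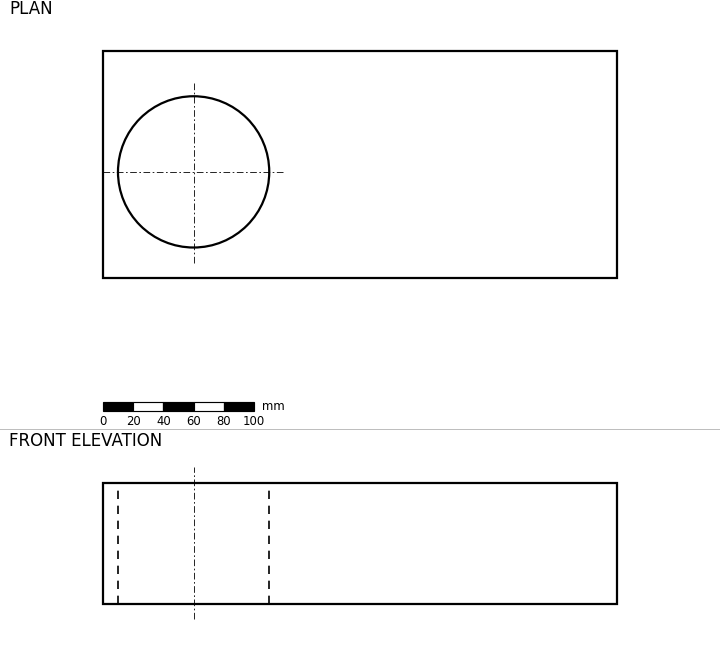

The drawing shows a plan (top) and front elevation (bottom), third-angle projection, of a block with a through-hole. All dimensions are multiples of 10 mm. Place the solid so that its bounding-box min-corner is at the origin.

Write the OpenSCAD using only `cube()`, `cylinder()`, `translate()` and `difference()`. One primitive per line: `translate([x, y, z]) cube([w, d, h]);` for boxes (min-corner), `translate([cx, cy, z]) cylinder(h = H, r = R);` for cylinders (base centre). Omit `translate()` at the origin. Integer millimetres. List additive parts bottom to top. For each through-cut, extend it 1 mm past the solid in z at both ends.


difference() {
  cube([340, 150, 80]);
  translate([60, 70, -1]) cylinder(h = 82, r = 50);
}
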